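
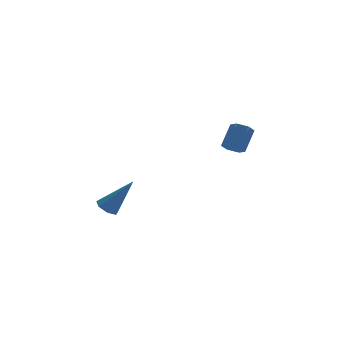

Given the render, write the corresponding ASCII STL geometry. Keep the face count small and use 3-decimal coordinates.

solid 
facet normal -0.475 -0.480 -0.738
outer loop
vertex 2.92 -0.575 1.552
vertex 2.436 -0.307 1.689
vertex 2.793 -0.076 1.309
endloop
endfacet
facet normal 0.851 -0.039 -0.524
outer loop
vertex 2.92 -0.575 1.552
vertex 2.793 -0.076 1.309
vertex 3.567 0.078 2.554
endloop
endfacet
facet normal 0.851 -0.040 -0.524
outer loop
vertex 3.567 0.078 2.554
vertex 2.793 -0.076 1.309
vertex 3.44 0.578 2.31
endloop
endfacet
facet normal 0.476 0.480 0.736
outer loop
vertex 3.567 0.078 2.554
vertex 3.44 0.578 2.31
vertex 3.084 0.347 2.691
endloop
endfacet
facet normal -0.475 -0.479 -0.738
outer loop
vertex 2.793 -0.076 1.309
vertex 2.436 -0.307 1.689
vertex 2.309 0.193 1.446
endloop
endfacet
facet normal 0.232 0.739 -0.633
outer loop
vertex 2.793 -0.076 1.309
vertex 2.309 0.193 1.446
vertex 3.44 0.578 2.31
endloop
endfacet
facet normal 0.230 0.741 -0.631
outer loop
vertex 3.44 0.578 2.31
vertex 2.309 0.193 1.446
vertex 2.956 0.846 2.448
endloop
endfacet
facet normal 0.476 0.481 0.736
outer loop
vertex 3.44 0.578 2.31
vertex 2.956 0.846 2.448
vertex 3.084 0.347 2.691
endloop
endfacet
facet normal -0.476 -0.479 -0.737
outer loop
vertex 2.309 0.193 1.446
vertex 2.436 -0.307 1.689
vertex 1.953 -0.038 1.826
endloop
endfacet
facet normal -0.619 0.778 -0.107
outer loop
vertex 2.309 0.193 1.446
vertex 1.953 -0.038 1.826
vertex 2.956 0.846 2.448
endloop
endfacet
facet normal -0.619 0.778 -0.107
outer loop
vertex 2.956 0.846 2.448
vertex 1.953 -0.038 1.826
vertex 2.6 0.615 2.828
endloop
endfacet
facet normal 0.475 0.481 0.737
outer loop
vertex 2.956 0.846 2.448
vertex 2.6 0.615 2.828
vertex 3.084 0.347 2.691
endloop
endfacet
facet normal -0.476 -0.480 -0.736
outer loop
vertex 1.953 -0.038 1.826
vertex 2.436 -0.307 1.689
vertex 2.08 -0.538 2.07
endloop
endfacet
facet normal -0.851 0.039 0.524
outer loop
vertex 1.953 -0.038 1.826
vertex 2.08 -0.538 2.07
vertex 2.6 0.615 2.828
endloop
endfacet
facet normal -0.851 0.039 0.524
outer loop
vertex 2.6 0.615 2.828
vertex 2.08 -0.538 2.07
vertex 2.727 0.116 3.071
endloop
endfacet
facet normal 0.475 0.480 0.738
outer loop
vertex 2.6 0.615 2.828
vertex 2.727 0.116 3.071
vertex 3.084 0.347 2.691
endloop
endfacet
facet normal -0.476 -0.481 -0.736
outer loop
vertex 2.08 -0.538 2.07
vertex 2.436 -0.307 1.689
vertex 2.564 -0.806 1.932
endloop
endfacet
facet normal -0.230 -0.740 0.632
outer loop
vertex 2.08 -0.538 2.07
vertex 2.564 -0.806 1.932
vertex 2.727 0.116 3.071
endloop
endfacet
facet normal -0.232 -0.740 0.632
outer loop
vertex 2.727 0.116 3.071
vertex 2.564 -0.806 1.932
vertex 3.211 -0.153 2.934
endloop
endfacet
facet normal 0.475 0.479 0.738
outer loop
vertex 2.727 0.116 3.071
vertex 3.211 -0.153 2.934
vertex 3.084 0.347 2.691
endloop
endfacet
facet normal -0.475 -0.481 -0.737
outer loop
vertex 2.564 -0.806 1.932
vertex 2.436 -0.307 1.689
vertex 2.92 -0.575 1.552
endloop
endfacet
facet normal 0.619 -0.778 0.107
outer loop
vertex 2.564 -0.806 1.932
vertex 2.92 -0.575 1.552
vertex 3.211 -0.153 2.934
endloop
endfacet
facet normal 0.619 -0.778 0.107
outer loop
vertex 3.211 -0.153 2.934
vertex 2.92 -0.575 1.552
vertex 3.567 0.078 2.554
endloop
endfacet
facet normal 0.476 0.479 0.737
outer loop
vertex 3.211 -0.153 2.934
vertex 3.567 0.078 2.554
vertex 3.084 0.347 2.691
endloop
endfacet
facet normal -0.552 0.169 -0.817
outer loop
vertex -3.015 -0.589 -1.452
vertex -3.515 -0.622 -1.121
vertex -3.181 -0.139 -1.247
endloop
endfacet
facet normal 0.887 0.417 -0.196
outer loop
vertex -3.015 -0.589 -1.452
vertex -3.181 -0.139 -1.247
vertex -2.405 -0.958 0.521
endloop
endfacet
facet normal -0.551 0.168 -0.817
outer loop
vertex -3.181 -0.139 -1.247
vertex -3.515 -0.622 -1.121
vertex -3.598 -0.053 -0.948
endloop
endfacet
facet normal 0.367 0.895 0.254
outer loop
vertex -3.181 -0.139 -1.247
vertex -3.598 -0.053 -0.948
vertex -2.405 -0.958 0.521
endloop
endfacet
facet normal -0.552 0.168 -0.817
outer loop
vertex -3.598 -0.053 -0.948
vertex -3.515 -0.622 -1.121
vertex -3.952 -0.395 -0.779
endloop
endfacet
facet normal -0.323 0.666 0.672
outer loop
vertex -3.598 -0.053 -0.948
vertex -3.952 -0.395 -0.779
vertex -2.405 -0.958 0.521
endloop
endfacet
facet normal -0.552 0.167 -0.817
outer loop
vertex -3.952 -0.395 -0.779
vertex -3.515 -0.622 -1.121
vertex -3.977 -0.908 -0.867
endloop
endfacet
facet normal -0.661 -0.096 0.745
outer loop
vertex -3.952 -0.395 -0.779
vertex -3.977 -0.908 -0.867
vertex -2.405 -0.958 0.521
endloop
endfacet
facet normal -0.553 0.168 -0.816
outer loop
vertex -3.977 -0.908 -0.867
vertex -3.515 -0.622 -1.121
vertex -3.654 -1.205 -1.147
endloop
endfacet
facet normal -0.393 -0.820 0.416
outer loop
vertex -3.977 -0.908 -0.867
vertex -3.654 -1.205 -1.147
vertex -2.405 -0.958 0.521
endloop
endfacet
facet normal -0.552 0.168 -0.817
outer loop
vertex -3.654 -1.205 -1.147
vertex -3.515 -0.622 -1.121
vertex -3.226 -1.063 -1.407
endloop
endfacet
facet normal 0.278 -0.958 -0.066
outer loop
vertex -3.654 -1.205 -1.147
vertex -3.226 -1.063 -1.407
vertex -2.405 -0.958 0.521
endloop
endfacet
facet normal -0.552 0.168 -0.817
outer loop
vertex -3.226 -1.063 -1.407
vertex -3.515 -0.622 -1.121
vertex -3.015 -0.589 -1.452
endloop
endfacet
facet normal 0.847 -0.409 -0.339
outer loop
vertex -3.226 -1.063 -1.407
vertex -3.015 -0.589 -1.452
vertex -2.405 -0.958 0.521
endloop
endfacet

endsolid


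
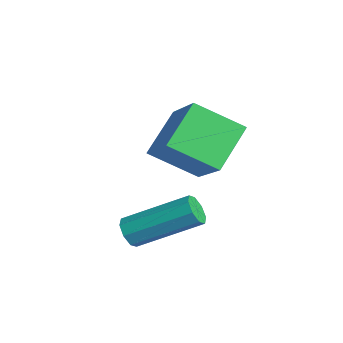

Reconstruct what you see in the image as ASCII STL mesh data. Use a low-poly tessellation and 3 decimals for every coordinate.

solid 
facet normal -0.347 -0.805 -0.481
outer loop
vertex 3.869 -4.589 0.266
vertex 3.575 -4.715 0.689
vertex 3.499 -4.422 0.253
endloop
endfacet
facet normal 0.223 0.427 -0.876
outer loop
vertex 3.869 -4.589 0.266
vertex 3.499 -4.422 0.253
vertex 4.619 -2.84 1.309
endloop
endfacet
facet normal 0.224 0.426 -0.876
outer loop
vertex 4.619 -2.84 1.309
vertex 3.499 -4.422 0.253
vertex 4.25 -2.673 1.296
endloop
endfacet
facet normal 0.347 0.805 0.481
outer loop
vertex 4.619 -2.84 1.309
vertex 4.25 -2.673 1.296
vertex 4.325 -2.965 1.731
endloop
endfacet
facet normal -0.346 -0.806 -0.481
outer loop
vertex 3.499 -4.422 0.253
vertex 3.575 -4.715 0.689
vertex 3.174 -4.427 0.495
endloop
endfacet
facet normal -0.487 0.592 -0.642
outer loop
vertex 3.499 -4.422 0.253
vertex 3.174 -4.427 0.495
vertex 4.25 -2.673 1.296
endloop
endfacet
facet normal -0.486 0.592 -0.643
outer loop
vertex 4.25 -2.673 1.296
vertex 3.174 -4.427 0.495
vertex 3.924 -2.678 1.538
endloop
endfacet
facet normal 0.345 0.806 0.481
outer loop
vertex 4.25 -2.673 1.296
vertex 3.924 -2.678 1.538
vertex 4.325 -2.965 1.731
endloop
endfacet
facet normal -0.346 -0.806 -0.480
outer loop
vertex 3.174 -4.427 0.495
vertex 3.575 -4.715 0.689
vertex 3.083 -4.6 0.851
endloop
endfacet
facet normal -0.911 0.411 -0.033
outer loop
vertex 3.174 -4.427 0.495
vertex 3.083 -4.6 0.851
vertex 3.924 -2.678 1.538
endloop
endfacet
facet normal -0.912 0.410 -0.031
outer loop
vertex 3.924 -2.678 1.538
vertex 3.083 -4.6 0.851
vertex 3.834 -2.851 1.893
endloop
endfacet
facet normal 0.346 0.806 0.480
outer loop
vertex 3.924 -2.678 1.538
vertex 3.834 -2.851 1.893
vertex 4.325 -2.965 1.731
endloop
endfacet
facet normal -0.346 -0.806 -0.480
outer loop
vertex 3.083 -4.6 0.851
vertex 3.575 -4.715 0.689
vertex 3.281 -4.84 1.111
endloop
endfacet
facet normal -0.801 -0.013 0.598
outer loop
vertex 3.083 -4.6 0.851
vertex 3.281 -4.84 1.111
vertex 3.834 -2.851 1.893
endloop
endfacet
facet normal -0.803 -0.011 0.596
outer loop
vertex 3.834 -2.851 1.893
vertex 3.281 -4.84 1.111
vertex 4.031 -3.091 2.154
endloop
endfacet
facet normal 0.346 0.806 0.480
outer loop
vertex 3.834 -2.851 1.893
vertex 4.031 -3.091 2.154
vertex 4.325 -2.965 1.731
endloop
endfacet
facet normal -0.347 -0.805 -0.481
outer loop
vertex 3.281 -4.84 1.111
vertex 3.575 -4.715 0.689
vertex 3.65 -5.007 1.124
endloop
endfacet
facet normal -0.224 -0.427 0.876
outer loop
vertex 3.281 -4.84 1.111
vertex 3.65 -5.007 1.124
vertex 4.031 -3.091 2.154
endloop
endfacet
facet normal -0.223 -0.427 0.876
outer loop
vertex 4.031 -3.091 2.154
vertex 3.65 -5.007 1.124
vertex 4.401 -3.258 2.167
endloop
endfacet
facet normal 0.347 0.805 0.481
outer loop
vertex 4.031 -3.091 2.154
vertex 4.401 -3.258 2.167
vertex 4.325 -2.965 1.731
endloop
endfacet
facet normal -0.345 -0.806 -0.481
outer loop
vertex 3.65 -5.007 1.124
vertex 3.575 -4.715 0.689
vertex 3.976 -5.002 0.882
endloop
endfacet
facet normal 0.486 -0.592 0.643
outer loop
vertex 3.65 -5.007 1.124
vertex 3.976 -5.002 0.882
vertex 4.401 -3.258 2.167
endloop
endfacet
facet normal 0.487 -0.592 0.642
outer loop
vertex 4.401 -3.258 2.167
vertex 3.976 -5.002 0.882
vertex 4.726 -3.253 1.925
endloop
endfacet
facet normal 0.346 0.806 0.481
outer loop
vertex 4.401 -3.258 2.167
vertex 4.726 -3.253 1.925
vertex 4.325 -2.965 1.731
endloop
endfacet
facet normal -0.346 -0.806 -0.480
outer loop
vertex 3.976 -5.002 0.882
vertex 3.575 -4.715 0.689
vertex 4.066 -4.829 0.527
endloop
endfacet
facet normal 0.912 -0.410 0.031
outer loop
vertex 3.976 -5.002 0.882
vertex 4.066 -4.829 0.527
vertex 4.726 -3.253 1.925
endloop
endfacet
facet normal 0.911 -0.411 0.033
outer loop
vertex 4.726 -3.253 1.925
vertex 4.066 -4.829 0.527
vertex 4.817 -3.08 1.569
endloop
endfacet
facet normal 0.346 0.806 0.480
outer loop
vertex 4.726 -3.253 1.925
vertex 4.817 -3.08 1.569
vertex 4.325 -2.965 1.731
endloop
endfacet
facet normal -0.346 -0.806 -0.480
outer loop
vertex 4.066 -4.829 0.527
vertex 3.575 -4.715 0.689
vertex 3.869 -4.589 0.266
endloop
endfacet
facet normal 0.803 0.011 -0.596
outer loop
vertex 4.066 -4.829 0.527
vertex 3.869 -4.589 0.266
vertex 4.817 -3.08 1.569
endloop
endfacet
facet normal 0.801 0.013 -0.598
outer loop
vertex 4.817 -3.08 1.569
vertex 3.869 -4.589 0.266
vertex 4.619 -2.84 1.309
endloop
endfacet
facet normal 0.346 0.806 0.480
outer loop
vertex 4.817 -3.08 1.569
vertex 4.619 -2.84 1.309
vertex 4.325 -2.965 1.731
endloop
endfacet
facet normal -0.787 0.002 -0.617
outer loop
vertex 1.757 -3.548 2.621
vertex 0.946 -2.441 3.658
vertex 2.45 -2.216 1.741
endloop
endfacet
facet normal 0.472 -0.644 -0.603
outer loop
vertex 4.134 -2.219 3.062
vertex 1.757 -3.548 2.621
vertex 2.45 -2.216 1.741
endloop
endfacet
facet normal -0.787 0.002 -0.617
outer loop
vertex 2.45 -2.216 1.741
vertex 0.946 -2.441 3.658
vertex 1.639 -1.109 2.778
endloop
endfacet
facet normal 0.398 0.765 -0.506
outer loop
vertex 1.639 -1.109 2.778
vertex 4.134 -2.219 3.062
vertex 2.45 -2.216 1.741
endloop
endfacet
facet normal -0.398 -0.765 0.506
outer loop
vertex 1.757 -3.548 2.621
vertex 2.63 -2.444 4.979
vertex 0.946 -2.441 3.658
endloop
endfacet
facet normal 0.472 -0.644 -0.603
outer loop
vertex 3.441 -3.551 3.942
vertex 1.757 -3.548 2.621
vertex 4.134 -2.219 3.062
endloop
endfacet
facet normal -0.398 -0.765 0.506
outer loop
vertex 3.441 -3.551 3.942
vertex 2.63 -2.444 4.979
vertex 1.757 -3.548 2.621
endloop
endfacet
facet normal -0.472 0.644 0.603
outer loop
vertex 0.946 -2.441 3.658
vertex 2.63 -2.444 4.979
vertex 1.639 -1.109 2.778
endloop
endfacet
facet normal 0.398 0.765 -0.506
outer loop
vertex 3.323 -1.112 4.099
vertex 4.134 -2.219 3.062
vertex 1.639 -1.109 2.778
endloop
endfacet
facet normal -0.472 0.644 0.603
outer loop
vertex 1.639 -1.109 2.778
vertex 2.63 -2.444 4.979
vertex 3.323 -1.112 4.099
endloop
endfacet
facet normal 0.787 -0.002 0.617
outer loop
vertex 3.323 -1.112 4.099
vertex 3.441 -3.551 3.942
vertex 4.134 -2.219 3.062
endloop
endfacet
facet normal 0.787 -0.002 0.617
outer loop
vertex 2.63 -2.444 4.979
vertex 3.441 -3.551 3.942
vertex 3.323 -1.112 4.099
endloop
endfacet

endsolid


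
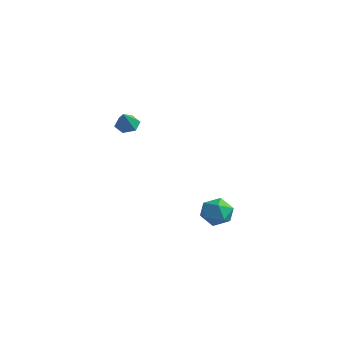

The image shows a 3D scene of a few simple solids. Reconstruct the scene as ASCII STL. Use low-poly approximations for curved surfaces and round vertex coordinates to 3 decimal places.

solid 
facet normal -0.265 0.524 -0.809
outer loop
vertex -1.976 0.429 3.212
vertex -2.449 -0.038 3.065
vertex -2.606 0.493 3.46
endloop
endfacet
facet normal 0.354 0.549 0.757
outer loop
vertex -1.976 0.429 3.212
vertex -2.606 0.493 3.46
vertex -2.111 -0.702 4.095
endloop
endfacet
facet normal -0.265 0.524 -0.809
outer loop
vertex -2.606 0.493 3.46
vertex -2.449 -0.038 3.065
vertex -3.079 0.026 3.313
endloop
endfacet
facet normal -0.495 0.239 0.835
outer loop
vertex -2.606 0.493 3.46
vertex -3.079 0.026 3.313
vertex -2.111 -0.702 4.095
endloop
endfacet
facet normal -0.266 0.522 -0.810
outer loop
vertex -3.079 0.026 3.313
vertex -2.449 -0.038 3.065
vertex -2.921 -0.505 2.919
endloop
endfacet
facet normal -0.737 -0.530 0.419
outer loop
vertex -3.079 0.026 3.313
vertex -2.921 -0.505 2.919
vertex -2.111 -0.702 4.095
endloop
endfacet
facet normal -0.266 0.522 -0.810
outer loop
vertex -2.921 -0.505 2.919
vertex -2.449 -0.038 3.065
vertex -2.291 -0.569 2.671
endloop
endfacet
facet normal -0.130 -0.989 -0.076
outer loop
vertex -2.921 -0.505 2.919
vertex -2.291 -0.569 2.671
vertex -2.111 -0.702 4.095
endloop
endfacet
facet normal -0.265 0.523 -0.810
outer loop
vertex -2.291 -0.569 2.671
vertex -2.449 -0.038 3.065
vertex -1.819 -0.102 2.818
endloop
endfacet
facet normal 0.719 -0.678 -0.154
outer loop
vertex -2.291 -0.569 2.671
vertex -1.819 -0.102 2.818
vertex -2.111 -0.702 4.095
endloop
endfacet
facet normal -0.265 0.523 -0.810
outer loop
vertex -1.819 -0.102 2.818
vertex -2.449 -0.038 3.065
vertex -1.976 0.429 3.212
endloop
endfacet
facet normal 0.961 0.090 0.262
outer loop
vertex -1.819 -0.102 2.818
vertex -1.976 0.429 3.212
vertex -2.111 -0.702 4.095
endloop
endfacet
facet normal -0.963 -0.197 0.183
outer loop
vertex -0.335 4.015 -3.645
vertex -0.245 3.139 -4.117
vertex -0.071 3.198 -3.135
endloop
endfacet
facet normal -0.686 0.213 0.696
outer loop
vertex -0.335 4.015 -3.645
vertex -0.071 3.198 -3.135
vertex 0.383 4.069 -2.954
endloop
endfacet
facet normal -0.438 0.809 0.392
outer loop
vertex -0.335 4.015 -3.645
vertex 0.383 4.069 -2.954
vertex 0.49 4.548 -3.824
endloop
endfacet
facet normal -0.562 0.767 -0.309
outer loop
vertex -0.335 4.015 -3.645
vertex 0.49 4.548 -3.824
vertex 0.102 3.974 -4.542
endloop
endfacet
facet normal -0.887 0.145 -0.439
outer loop
vertex -0.335 4.015 -3.645
vertex 0.102 3.974 -4.542
vertex -0.245 3.139 -4.117
endloop
endfacet
facet normal -0.132 -0.135 0.982
outer loop
vertex 0.383 4.069 -2.954
vertex -0.071 3.198 -3.135
vertex 0.918 3.226 -2.998
endloop
endfacet
facet normal -0.581 -0.800 0.151
outer loop
vertex -0.071 3.198 -3.135
vertex -0.245 3.139 -4.117
vertex 0.53 2.652 -3.716
endloop
endfacet
facet normal -0.457 -0.245 -0.855
outer loop
vertex -0.245 3.139 -4.117
vertex 0.102 3.974 -4.542
vertex 0.637 3.131 -4.586
endloop
endfacet
facet normal 0.068 0.761 -0.645
outer loop
vertex 0.102 3.974 -4.542
vertex 0.49 4.548 -3.824
vertex 1.091 4.002 -4.405
endloop
endfacet
facet normal 0.268 0.830 0.490
outer loop
vertex 0.49 4.548 -3.824
vertex 0.383 4.069 -2.954
vertex 1.265 4.061 -3.423
endloop
endfacet
facet normal 0.562 -0.767 0.309
outer loop
vertex 1.355 3.185 -3.895
vertex 0.918 3.226 -2.998
vertex 0.53 2.652 -3.716
endloop
endfacet
facet normal 0.438 -0.809 -0.392
outer loop
vertex 1.355 3.185 -3.895
vertex 0.53 2.652 -3.716
vertex 0.637 3.131 -4.586
endloop
endfacet
facet normal 0.686 -0.213 -0.696
outer loop
vertex 1.355 3.185 -3.895
vertex 0.637 3.131 -4.586
vertex 1.091 4.002 -4.405
endloop
endfacet
facet normal 0.963 0.197 -0.183
outer loop
vertex 1.355 3.185 -3.895
vertex 1.091 4.002 -4.405
vertex 1.265 4.061 -3.423
endloop
endfacet
facet normal 0.887 -0.145 0.439
outer loop
vertex 1.355 3.185 -3.895
vertex 1.265 4.061 -3.423
vertex 0.918 3.226 -2.998
endloop
endfacet
facet normal -0.068 -0.761 0.645
outer loop
vertex 0.53 2.652 -3.716
vertex 0.918 3.226 -2.998
vertex -0.071 3.198 -3.135
endloop
endfacet
facet normal -0.268 -0.830 -0.490
outer loop
vertex 0.637 3.131 -4.586
vertex 0.53 2.652 -3.716
vertex -0.245 3.139 -4.117
endloop
endfacet
facet normal 0.132 0.135 -0.982
outer loop
vertex 1.091 4.002 -4.405
vertex 0.637 3.131 -4.586
vertex 0.102 3.974 -4.542
endloop
endfacet
facet normal 0.581 0.800 -0.151
outer loop
vertex 1.265 4.061 -3.423
vertex 1.091 4.002 -4.405
vertex 0.49 4.548 -3.824
endloop
endfacet
facet normal 0.457 0.245 0.855
outer loop
vertex 0.918 3.226 -2.998
vertex 1.265 4.061 -3.423
vertex 0.383 4.069 -2.954
endloop
endfacet

endsolid


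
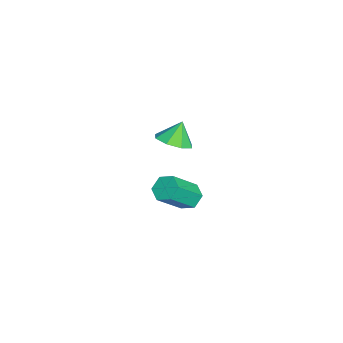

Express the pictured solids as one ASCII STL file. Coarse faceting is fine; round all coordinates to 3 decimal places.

solid 
facet normal -0.484 0.539 -0.689
outer loop
vertex -3.765 -0.136 -4.142
vertex -4.18 0.239 -3.557
vertex -3.475 0.545 -3.813
endloop
endfacet
facet normal 0.798 -0.050 -0.600
outer loop
vertex -3.765 -0.136 -4.142
vertex -3.475 0.545 -3.813
vertex -2.744 -1.275 -2.689
endloop
endfacet
facet normal 0.799 -0.050 -0.600
outer loop
vertex -2.744 -1.275 -2.689
vertex -3.475 0.545 -3.813
vertex -2.454 -0.594 -2.359
endloop
endfacet
facet normal 0.483 -0.540 0.689
outer loop
vertex -2.744 -1.275 -2.689
vertex -2.454 -0.594 -2.359
vertex -3.16 -0.899 -2.103
endloop
endfacet
facet normal -0.484 0.540 -0.688
outer loop
vertex -3.475 0.545 -3.813
vertex -4.18 0.239 -3.557
vertex -3.89 0.92 -3.227
endloop
endfacet
facet normal 0.709 0.703 0.053
outer loop
vertex -3.475 0.545 -3.813
vertex -3.89 0.92 -3.227
vertex -2.454 -0.594 -2.359
endloop
endfacet
facet normal 0.709 0.703 0.053
outer loop
vertex -2.454 -0.594 -2.359
vertex -3.89 0.92 -3.227
vertex -2.87 -0.219 -1.774
endloop
endfacet
facet normal 0.483 -0.540 0.689
outer loop
vertex -2.454 -0.594 -2.359
vertex -2.87 -0.219 -1.774
vertex -3.16 -0.899 -2.103
endloop
endfacet
facet normal -0.483 0.540 -0.689
outer loop
vertex -3.89 0.92 -3.227
vertex -4.18 0.239 -3.557
vertex -4.596 0.615 -2.971
endloop
endfacet
facet normal -0.089 0.753 0.652
outer loop
vertex -3.89 0.92 -3.227
vertex -4.596 0.615 -2.971
vertex -2.87 -0.219 -1.774
endloop
endfacet
facet normal -0.089 0.753 0.652
outer loop
vertex -2.87 -0.219 -1.774
vertex -4.596 0.615 -2.971
vertex -3.575 -0.524 -1.518
endloop
endfacet
facet normal 0.484 -0.540 0.689
outer loop
vertex -2.87 -0.219 -1.774
vertex -3.575 -0.524 -1.518
vertex -3.16 -0.899 -2.103
endloop
endfacet
facet normal -0.483 0.540 -0.689
outer loop
vertex -4.596 0.615 -2.971
vertex -4.18 0.239 -3.557
vertex -4.886 -0.066 -3.301
endloop
endfacet
facet normal -0.799 0.049 0.600
outer loop
vertex -4.596 0.615 -2.971
vertex -4.886 -0.066 -3.301
vertex -3.575 -0.524 -1.518
endloop
endfacet
facet normal -0.798 0.050 0.600
outer loop
vertex -3.575 -0.524 -1.518
vertex -4.886 -0.066 -3.301
vertex -3.865 -1.205 -1.847
endloop
endfacet
facet normal 0.484 -0.539 0.689
outer loop
vertex -3.575 -0.524 -1.518
vertex -3.865 -1.205 -1.847
vertex -3.16 -0.899 -2.103
endloop
endfacet
facet normal -0.483 0.540 -0.689
outer loop
vertex -4.886 -0.066 -3.301
vertex -4.18 0.239 -3.557
vertex -4.47 -0.441 -3.886
endloop
endfacet
facet normal -0.709 -0.703 -0.053
outer loop
vertex -4.886 -0.066 -3.301
vertex -4.47 -0.441 -3.886
vertex -3.865 -1.205 -1.847
endloop
endfacet
facet normal -0.710 -0.703 -0.053
outer loop
vertex -3.865 -1.205 -1.847
vertex -4.47 -0.441 -3.886
vertex -3.45 -1.58 -2.433
endloop
endfacet
facet normal 0.484 -0.540 0.688
outer loop
vertex -3.865 -1.205 -1.847
vertex -3.45 -1.58 -2.433
vertex -3.16 -0.899 -2.103
endloop
endfacet
facet normal -0.484 0.540 -0.689
outer loop
vertex -4.47 -0.441 -3.886
vertex -4.18 0.239 -3.557
vertex -3.765 -0.136 -4.142
endloop
endfacet
facet normal 0.089 -0.753 -0.652
outer loop
vertex -4.47 -0.441 -3.886
vertex -3.765 -0.136 -4.142
vertex -3.45 -1.58 -2.433
endloop
endfacet
facet normal 0.089 -0.753 -0.652
outer loop
vertex -3.45 -1.58 -2.433
vertex -3.765 -0.136 -4.142
vertex -2.744 -1.275 -2.689
endloop
endfacet
facet normal 0.483 -0.540 0.689
outer loop
vertex -3.45 -1.58 -2.433
vertex -2.744 -1.275 -2.689
vertex -3.16 -0.899 -2.103
endloop
endfacet
facet normal 0.345 -0.318 -0.883
outer loop
vertex -0.521 -0.664 3.266
vertex -1.355 -0.379 2.838
vertex -0.49 0.045 3.023
endloop
endfacet
facet normal 0.557 0.247 0.793
outer loop
vertex -0.521 -0.664 3.266
vertex -0.49 0.045 3.023
vertex -1.785 0.019 3.942
endloop
endfacet
facet normal 0.345 -0.318 -0.883
outer loop
vertex -0.49 0.045 3.023
vertex -1.355 -0.379 2.838
vertex -0.966 0.506 2.671
endloop
endfacet
facet normal 0.358 0.771 0.526
outer loop
vertex -0.49 0.045 3.023
vertex -0.966 0.506 2.671
vertex -1.785 0.019 3.942
endloop
endfacet
facet normal 0.344 -0.318 -0.883
outer loop
vertex -0.966 0.506 2.671
vertex -1.355 -0.379 2.838
vertex -1.67 0.449 2.417
endloop
endfacet
facet normal -0.169 0.952 0.256
outer loop
vertex -0.966 0.506 2.671
vertex -1.67 0.449 2.417
vertex -1.785 0.019 3.942
endloop
endfacet
facet normal 0.344 -0.318 -0.883
outer loop
vertex -1.67 0.449 2.417
vertex -1.355 -0.379 2.838
vertex -2.189 -0.093 2.41
endloop
endfacet
facet normal -0.716 0.684 0.139
outer loop
vertex -1.67 0.449 2.417
vertex -2.189 -0.093 2.41
vertex -1.785 0.019 3.942
endloop
endfacet
facet normal 0.345 -0.317 -0.883
outer loop
vertex -2.189 -0.093 2.41
vertex -1.355 -0.379 2.838
vertex -2.219 -0.802 2.653
endloop
endfacet
facet normal -0.962 0.124 0.244
outer loop
vertex -2.189 -0.093 2.41
vertex -2.219 -0.802 2.653
vertex -1.785 0.019 3.942
endloop
endfacet
facet normal 0.344 -0.317 -0.884
outer loop
vertex -2.219 -0.802 2.653
vertex -1.355 -0.379 2.838
vertex -1.743 -1.263 3.004
endloop
endfacet
facet normal -0.762 -0.398 0.510
outer loop
vertex -2.219 -0.802 2.653
vertex -1.743 -1.263 3.004
vertex -1.785 0.019 3.942
endloop
endfacet
facet normal 0.344 -0.317 -0.884
outer loop
vertex -1.743 -1.263 3.004
vertex -1.355 -0.379 2.838
vertex -1.039 -1.206 3.258
endloop
endfacet
facet normal -0.235 -0.579 0.781
outer loop
vertex -1.743 -1.263 3.004
vertex -1.039 -1.206 3.258
vertex -1.785 0.019 3.942
endloop
endfacet
facet normal 0.345 -0.317 -0.883
outer loop
vertex -1.039 -1.206 3.258
vertex -1.355 -0.379 2.838
vertex -0.521 -0.664 3.266
endloop
endfacet
facet normal 0.312 -0.311 0.898
outer loop
vertex -1.039 -1.206 3.258
vertex -0.521 -0.664 3.266
vertex -1.785 0.019 3.942
endloop
endfacet

endsolid


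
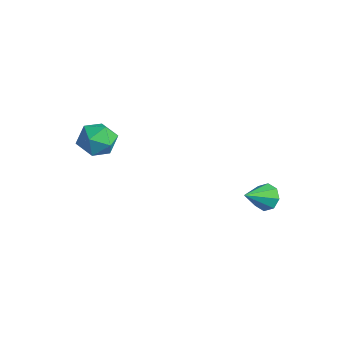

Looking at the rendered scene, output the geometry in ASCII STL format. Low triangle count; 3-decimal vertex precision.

solid 
facet normal -0.387 0.256 0.886
outer loop
vertex -2.201 -1.623 1.607
vertex -2.127 -2.53 1.902
vertex -1.403 -1.92 2.042
endloop
endfacet
facet normal -0.028 0.801 0.598
outer loop
vertex -2.201 -1.623 1.607
vertex -1.403 -1.92 2.042
vertex -1.346 -1.348 1.278
endloop
endfacet
facet normal -0.319 0.947 -0.037
outer loop
vertex -2.201 -1.623 1.607
vertex -1.346 -1.348 1.278
vertex -2.034 -1.604 0.665
endloop
endfacet
facet normal -0.859 0.492 -0.142
outer loop
vertex -2.201 -1.623 1.607
vertex -2.034 -1.604 0.665
vertex -2.517 -2.335 1.05
endloop
endfacet
facet normal -0.902 0.066 0.428
outer loop
vertex -2.201 -1.623 1.607
vertex -2.517 -2.335 1.05
vertex -2.127 -2.53 1.902
endloop
endfacet
facet normal 0.644 0.588 0.489
outer loop
vertex -1.346 -1.348 1.278
vertex -1.403 -1.92 2.042
vertex -0.743 -2.085 1.37
endloop
endfacet
facet normal 0.063 -0.293 0.954
outer loop
vertex -1.403 -1.92 2.042
vertex -2.127 -2.53 1.902
vertex -1.226 -2.816 1.755
endloop
endfacet
facet normal -0.769 -0.602 0.214
outer loop
vertex -2.127 -2.53 1.902
vertex -2.517 -2.335 1.05
vertex -1.914 -3.072 1.142
endloop
endfacet
facet normal -0.700 0.089 -0.709
outer loop
vertex -2.517 -2.335 1.05
vertex -2.034 -1.604 0.665
vertex -1.857 -2.5 0.378
endloop
endfacet
facet normal 0.174 0.824 -0.539
outer loop
vertex -2.034 -1.604 0.665
vertex -1.346 -1.348 1.278
vertex -1.133 -1.89 0.518
endloop
endfacet
facet normal 0.859 -0.492 0.142
outer loop
vertex -1.059 -2.797 0.813
vertex -0.743 -2.085 1.37
vertex -1.226 -2.816 1.755
endloop
endfacet
facet normal 0.319 -0.947 0.037
outer loop
vertex -1.059 -2.797 0.813
vertex -1.226 -2.816 1.755
vertex -1.914 -3.072 1.142
endloop
endfacet
facet normal 0.028 -0.801 -0.598
outer loop
vertex -1.059 -2.797 0.813
vertex -1.914 -3.072 1.142
vertex -1.857 -2.5 0.378
endloop
endfacet
facet normal 0.387 -0.256 -0.886
outer loop
vertex -1.059 -2.797 0.813
vertex -1.857 -2.5 0.378
vertex -1.133 -1.89 0.518
endloop
endfacet
facet normal 0.902 -0.066 -0.428
outer loop
vertex -1.059 -2.797 0.813
vertex -1.133 -1.89 0.518
vertex -0.743 -2.085 1.37
endloop
endfacet
facet normal 0.700 -0.089 0.709
outer loop
vertex -1.226 -2.816 1.755
vertex -0.743 -2.085 1.37
vertex -1.403 -1.92 2.042
endloop
endfacet
facet normal -0.174 -0.824 0.539
outer loop
vertex -1.914 -3.072 1.142
vertex -1.226 -2.816 1.755
vertex -2.127 -2.53 1.902
endloop
endfacet
facet normal -0.644 -0.588 -0.489
outer loop
vertex -1.857 -2.5 0.378
vertex -1.914 -3.072 1.142
vertex -2.517 -2.335 1.05
endloop
endfacet
facet normal -0.063 0.293 -0.954
outer loop
vertex -1.133 -1.89 0.518
vertex -1.857 -2.5 0.378
vertex -2.034 -1.604 0.665
endloop
endfacet
facet normal 0.769 0.602 -0.214
outer loop
vertex -0.743 -2.085 1.37
vertex -1.133 -1.89 0.518
vertex -1.346 -1.348 1.278
endloop
endfacet
facet normal -0.107 0.828 -0.551
outer loop
vertex 3.169 3.506 -2.554
vertex 2.499 3.569 -2.329
vertex 3.129 3.803 -2.1
endloop
endfacet
facet normal 0.953 -0.209 0.221
outer loop
vertex 3.169 3.506 -2.554
vertex 3.129 3.803 -2.1
vertex 2.661 2.311 -1.491
endloop
endfacet
facet normal -0.107 0.828 -0.550
outer loop
vertex 3.129 3.803 -2.1
vertex 2.499 3.569 -2.329
vertex 2.72 3.962 -1.781
endloop
endfacet
facet normal 0.638 0.111 0.762
outer loop
vertex 3.129 3.803 -2.1
vertex 2.72 3.962 -1.781
vertex 2.661 2.311 -1.491
endloop
endfacet
facet normal -0.106 0.828 -0.551
outer loop
vertex 2.72 3.962 -1.781
vertex 2.499 3.569 -2.329
vertex 2.181 3.892 -1.782
endloop
endfacet
facet normal -0.024 0.174 0.984
outer loop
vertex 2.72 3.962 -1.781
vertex 2.181 3.892 -1.782
vertex 2.661 2.311 -1.491
endloop
endfacet
facet normal -0.108 0.827 -0.551
outer loop
vertex 2.181 3.892 -1.782
vertex 2.499 3.569 -2.329
vertex 1.828 3.632 -2.103
endloop
endfacet
facet normal -0.648 -0.057 0.759
outer loop
vertex 2.181 3.892 -1.782
vertex 1.828 3.632 -2.103
vertex 2.661 2.311 -1.491
endloop
endfacet
facet normal -0.107 0.828 -0.550
outer loop
vertex 1.828 3.632 -2.103
vertex 2.499 3.569 -2.329
vertex 1.868 3.336 -2.557
endloop
endfacet
facet normal -0.868 -0.448 0.215
outer loop
vertex 1.828 3.632 -2.103
vertex 1.868 3.336 -2.557
vertex 2.661 2.311 -1.491
endloop
endfacet
facet normal -0.107 0.828 -0.551
outer loop
vertex 1.868 3.336 -2.557
vertex 2.499 3.569 -2.329
vertex 2.277 3.176 -2.877
endloop
endfacet
facet normal -0.554 -0.766 -0.325
outer loop
vertex 1.868 3.336 -2.557
vertex 2.277 3.176 -2.877
vertex 2.661 2.311 -1.491
endloop
endfacet
facet normal -0.107 0.828 -0.551
outer loop
vertex 2.277 3.176 -2.877
vertex 2.499 3.569 -2.329
vertex 2.816 3.246 -2.876
endloop
endfacet
facet normal 0.109 -0.830 -0.548
outer loop
vertex 2.277 3.176 -2.877
vertex 2.816 3.246 -2.876
vertex 2.661 2.311 -1.491
endloop
endfacet
facet normal -0.107 0.828 -0.551
outer loop
vertex 2.816 3.246 -2.876
vertex 2.499 3.569 -2.329
vertex 3.169 3.506 -2.554
endloop
endfacet
facet normal 0.734 -0.598 -0.322
outer loop
vertex 2.816 3.246 -2.876
vertex 3.169 3.506 -2.554
vertex 2.661 2.311 -1.491
endloop
endfacet

endsolid


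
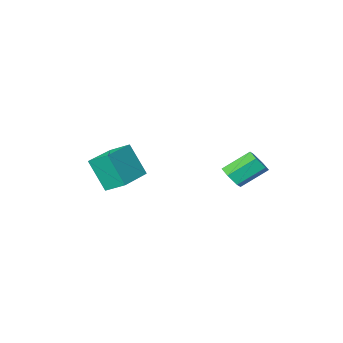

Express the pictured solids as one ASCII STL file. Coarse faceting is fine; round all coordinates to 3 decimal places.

solid 
facet normal -0.839 -0.545 -0.013
outer loop
vertex 3.06 0.008 3.045
vertex 2.544 0.791 3.54
vertex 2.636 0.696 1.516
endloop
endfacet
facet normal 0.487 -0.738 -0.467
outer loop
vertex 4.196 1.709 1.54
vertex 3.06 0.008 3.045
vertex 2.636 0.696 1.516
endloop
endfacet
facet normal -0.839 -0.545 -0.013
outer loop
vertex 2.636 0.696 1.516
vertex 2.544 0.791 3.54
vertex 2.12 1.479 2.011
endloop
endfacet
facet normal -0.245 0.398 -0.884
outer loop
vertex 2.12 1.479 2.011
vertex 4.196 1.709 1.54
vertex 2.636 0.696 1.516
endloop
endfacet
facet normal 0.245 -0.398 0.884
outer loop
vertex 3.06 0.008 3.045
vertex 4.104 1.804 3.564
vertex 2.544 0.791 3.54
endloop
endfacet
facet normal 0.487 -0.738 -0.467
outer loop
vertex 4.62 1.021 3.069
vertex 3.06 0.008 3.045
vertex 4.196 1.709 1.54
endloop
endfacet
facet normal 0.245 -0.398 0.884
outer loop
vertex 4.62 1.021 3.069
vertex 4.104 1.804 3.564
vertex 3.06 0.008 3.045
endloop
endfacet
facet normal -0.487 0.738 0.467
outer loop
vertex 2.544 0.791 3.54
vertex 4.104 1.804 3.564
vertex 2.12 1.479 2.011
endloop
endfacet
facet normal -0.245 0.398 -0.884
outer loop
vertex 3.68 2.492 2.035
vertex 4.196 1.709 1.54
vertex 2.12 1.479 2.011
endloop
endfacet
facet normal -0.487 0.738 0.467
outer loop
vertex 2.12 1.479 2.011
vertex 4.104 1.804 3.564
vertex 3.68 2.492 2.035
endloop
endfacet
facet normal 0.839 0.545 0.013
outer loop
vertex 3.68 2.492 2.035
vertex 4.62 1.021 3.069
vertex 4.196 1.709 1.54
endloop
endfacet
facet normal 0.839 0.545 0.013
outer loop
vertex 4.104 1.804 3.564
vertex 4.62 1.021 3.069
vertex 3.68 2.492 2.035
endloop
endfacet
facet normal 0.751 -0.272 -0.601
outer loop
vertex -0.525 3.158 2.341
vertex -0.837 3.406 1.839
vertex -0.434 3.77 2.178
endloop
endfacet
facet normal 0.644 0.106 0.758
outer loop
vertex -0.525 3.158 2.341
vertex -0.434 3.77 2.178
vertex -1.652 3.566 3.242
endloop
endfacet
facet normal 0.644 0.105 0.758
outer loop
vertex -1.652 3.566 3.242
vertex -0.434 3.77 2.178
vertex -1.56 4.179 3.079
endloop
endfacet
facet normal -0.751 0.273 0.601
outer loop
vertex -1.652 3.566 3.242
vertex -1.56 4.179 3.079
vertex -1.963 3.814 2.741
endloop
endfacet
facet normal 0.752 -0.273 -0.600
outer loop
vertex -0.434 3.77 2.178
vertex -0.837 3.406 1.839
vertex -0.745 4.018 1.676
endloop
endfacet
facet normal 0.447 0.881 0.158
outer loop
vertex -0.434 3.77 2.178
vertex -0.745 4.018 1.676
vertex -1.56 4.179 3.079
endloop
endfacet
facet normal 0.446 0.881 0.158
outer loop
vertex -1.56 4.179 3.079
vertex -0.745 4.018 1.676
vertex -1.872 4.427 2.578
endloop
endfacet
facet normal -0.751 0.272 0.602
outer loop
vertex -1.56 4.179 3.079
vertex -1.872 4.427 2.578
vertex -1.963 3.814 2.741
endloop
endfacet
facet normal 0.751 -0.273 -0.601
outer loop
vertex -0.745 4.018 1.676
vertex -0.837 3.406 1.839
vertex -1.148 3.654 1.338
endloop
endfacet
facet normal -0.198 0.776 -0.599
outer loop
vertex -0.745 4.018 1.676
vertex -1.148 3.654 1.338
vertex -1.872 4.427 2.578
endloop
endfacet
facet normal -0.198 0.776 -0.599
outer loop
vertex -1.872 4.427 2.578
vertex -1.148 3.654 1.338
vertex -2.275 4.062 2.239
endloop
endfacet
facet normal -0.752 0.271 0.601
outer loop
vertex -1.872 4.427 2.578
vertex -2.275 4.062 2.239
vertex -1.963 3.814 2.741
endloop
endfacet
facet normal 0.751 -0.273 -0.601
outer loop
vertex -1.148 3.654 1.338
vertex -0.837 3.406 1.839
vertex -1.24 3.041 1.501
endloop
endfacet
facet normal -0.644 -0.105 -0.758
outer loop
vertex -1.148 3.654 1.338
vertex -1.24 3.041 1.501
vertex -2.275 4.062 2.239
endloop
endfacet
facet normal -0.644 -0.106 -0.757
outer loop
vertex -2.275 4.062 2.239
vertex -1.24 3.041 1.501
vertex -2.366 3.45 2.402
endloop
endfacet
facet normal -0.751 0.272 0.601
outer loop
vertex -2.275 4.062 2.239
vertex -2.366 3.45 2.402
vertex -1.963 3.814 2.741
endloop
endfacet
facet normal 0.751 -0.272 -0.602
outer loop
vertex -1.24 3.041 1.501
vertex -0.837 3.406 1.839
vertex -0.928 2.793 2.002
endloop
endfacet
facet normal -0.446 -0.881 -0.158
outer loop
vertex -1.24 3.041 1.501
vertex -0.928 2.793 2.002
vertex -2.366 3.45 2.402
endloop
endfacet
facet normal -0.446 -0.881 -0.158
outer loop
vertex -2.366 3.45 2.402
vertex -0.928 2.793 2.002
vertex -2.055 3.202 2.904
endloop
endfacet
facet normal -0.752 0.273 0.600
outer loop
vertex -2.366 3.45 2.402
vertex -2.055 3.202 2.904
vertex -1.963 3.814 2.741
endloop
endfacet
facet normal 0.752 -0.271 -0.601
outer loop
vertex -0.928 2.793 2.002
vertex -0.837 3.406 1.839
vertex -0.525 3.158 2.341
endloop
endfacet
facet normal 0.198 -0.776 0.599
outer loop
vertex -0.928 2.793 2.002
vertex -0.525 3.158 2.341
vertex -2.055 3.202 2.904
endloop
endfacet
facet normal 0.198 -0.776 0.599
outer loop
vertex -2.055 3.202 2.904
vertex -0.525 3.158 2.341
vertex -1.652 3.566 3.242
endloop
endfacet
facet normal -0.751 0.273 0.601
outer loop
vertex -2.055 3.202 2.904
vertex -1.652 3.566 3.242
vertex -1.963 3.814 2.741
endloop
endfacet

endsolid


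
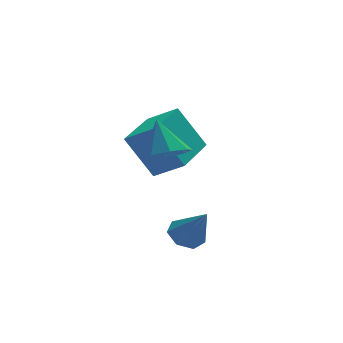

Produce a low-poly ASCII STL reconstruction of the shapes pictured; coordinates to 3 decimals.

solid 
facet normal 0.045 -0.587 -0.808
outer loop
vertex 1.555 0.697 2.345
vertex 0.627 0.789 2.227
vertex 1.385 1.258 1.928
endloop
endfacet
facet normal 0.837 0.467 0.287
outer loop
vertex 1.555 0.697 2.345
vertex 1.385 1.258 1.928
vertex 0.553 1.751 3.553
endloop
endfacet
facet normal 0.044 -0.586 -0.809
outer loop
vertex 1.385 1.258 1.928
vertex 0.627 0.789 2.227
vertex 0.77 1.545 1.687
endloop
endfacet
facet normal 0.438 0.898 -0.048
outer loop
vertex 1.385 1.258 1.928
vertex 0.77 1.545 1.687
vertex 0.553 1.751 3.553
endloop
endfacet
facet normal 0.046 -0.586 -0.809
outer loop
vertex 0.77 1.545 1.687
vertex 0.627 0.789 2.227
vertex 0.072 1.388 1.761
endloop
endfacet
facet normal -0.231 0.964 -0.133
outer loop
vertex 0.77 1.545 1.687
vertex 0.072 1.388 1.761
vertex 0.553 1.751 3.553
endloop
endfacet
facet normal 0.045 -0.587 -0.808
outer loop
vertex 0.072 1.388 1.761
vertex 0.627 0.789 2.227
vertex -0.301 0.881 2.109
endloop
endfacet
facet normal -0.775 0.626 0.081
outer loop
vertex 0.072 1.388 1.761
vertex -0.301 0.881 2.109
vertex 0.553 1.751 3.553
endloop
endfacet
facet normal 0.045 -0.587 -0.808
outer loop
vertex -0.301 0.881 2.109
vertex 0.627 0.789 2.227
vertex -0.131 0.32 2.526
endloop
endfacet
facet normal -0.879 0.083 0.470
outer loop
vertex -0.301 0.881 2.109
vertex -0.131 0.32 2.526
vertex 0.553 1.751 3.553
endloop
endfacet
facet normal 0.044 -0.586 -0.809
outer loop
vertex -0.131 0.32 2.526
vertex 0.627 0.789 2.227
vertex 0.483 0.033 2.767
endloop
endfacet
facet normal -0.479 -0.349 0.805
outer loop
vertex -0.131 0.32 2.526
vertex 0.483 0.033 2.767
vertex 0.553 1.751 3.553
endloop
endfacet
facet normal 0.045 -0.586 -0.809
outer loop
vertex 0.483 0.033 2.767
vertex 0.627 0.789 2.227
vertex 1.181 0.189 2.693
endloop
endfacet
facet normal 0.187 -0.415 0.890
outer loop
vertex 0.483 0.033 2.767
vertex 1.181 0.189 2.693
vertex 0.553 1.751 3.553
endloop
endfacet
facet normal 0.045 -0.587 -0.809
outer loop
vertex 1.181 0.189 2.693
vertex 0.627 0.789 2.227
vertex 1.555 0.697 2.345
endloop
endfacet
facet normal 0.733 -0.077 0.676
outer loop
vertex 1.181 0.189 2.693
vertex 1.555 0.697 2.345
vertex 0.553 1.751 3.553
endloop
endfacet
facet normal -0.261 0.513 -0.818
outer loop
vertex 1.671 -0.327 -1.853
vertex 1.065 -0.036 -1.477
vertex 1.779 0.247 -1.527
endloop
endfacet
facet normal 0.980 -0.196 0.020
outer loop
vertex 1.671 -0.327 -1.853
vertex 1.779 0.247 -1.527
vertex 1.515 -0.924 -0.063
endloop
endfacet
facet normal -0.261 0.514 -0.817
outer loop
vertex 1.779 0.247 -1.527
vertex 1.065 -0.036 -1.477
vertex 1.35 0.607 -1.164
endloop
endfacet
facet normal 0.766 0.428 0.480
outer loop
vertex 1.779 0.247 -1.527
vertex 1.35 0.607 -1.164
vertex 1.515 -0.924 -0.063
endloop
endfacet
facet normal -0.260 0.513 -0.818
outer loop
vertex 1.35 0.607 -1.164
vertex 1.065 -0.036 -1.477
vertex 0.705 0.483 -1.037
endloop
endfacet
facet normal 0.046 0.587 0.809
outer loop
vertex 1.35 0.607 -1.164
vertex 0.705 0.483 -1.037
vertex 1.515 -0.924 -0.063
endloop
endfacet
facet normal -0.259 0.513 -0.818
outer loop
vertex 0.705 0.483 -1.037
vertex 1.065 -0.036 -1.477
vertex 0.332 -0.032 -1.242
endloop
endfacet
facet normal -0.635 0.158 0.757
outer loop
vertex 0.705 0.483 -1.037
vertex 0.332 -0.032 -1.242
vertex 1.515 -0.924 -0.063
endloop
endfacet
facet normal -0.259 0.514 -0.818
outer loop
vertex 0.332 -0.032 -1.242
vertex 1.065 -0.036 -1.477
vertex 0.511 -0.55 -1.624
endloop
endfacet
facet normal -0.764 -0.532 0.364
outer loop
vertex 0.332 -0.032 -1.242
vertex 0.511 -0.55 -1.624
vertex 1.515 -0.924 -0.063
endloop
endfacet
facet normal -0.260 0.514 -0.817
outer loop
vertex 0.511 -0.55 -1.624
vertex 1.065 -0.036 -1.477
vertex 1.107 -0.681 -1.896
endloop
endfacet
facet normal -0.246 -0.967 -0.073
outer loop
vertex 0.511 -0.55 -1.624
vertex 1.107 -0.681 -1.896
vertex 1.515 -0.924 -0.063
endloop
endfacet
facet normal -0.260 0.514 -0.817
outer loop
vertex 1.107 -0.681 -1.896
vertex 1.065 -0.036 -1.477
vertex 1.671 -0.327 -1.853
endloop
endfacet
facet normal 0.530 -0.817 -0.226
outer loop
vertex 1.107 -0.681 -1.896
vertex 1.671 -0.327 -1.853
vertex 1.515 -0.924 -0.063
endloop
endfacet
facet normal -0.661 -0.749 -0.045
outer loop
vertex 0.814 2.707 2.652
vertex -0.102 3.565 1.848
vertex 1.713 2.019 0.895
endloop
endfacet
facet normal 0.614 -0.576 0.540
outer loop
vertex 3.142 3.635 0.992
vertex 0.814 2.707 2.652
vertex 1.713 2.019 0.895
endloop
endfacet
facet normal -0.661 -0.749 -0.045
outer loop
vertex 1.713 2.019 0.895
vertex -0.102 3.565 1.848
vertex 0.797 2.876 0.091
endloop
endfacet
facet normal 0.430 -0.329 -0.841
outer loop
vertex 0.797 2.876 0.091
vertex 3.142 3.635 0.992
vertex 1.713 2.019 0.895
endloop
endfacet
facet normal -0.430 0.329 0.841
outer loop
vertex 0.814 2.707 2.652
vertex 1.327 5.181 1.945
vertex -0.102 3.565 1.848
endloop
endfacet
facet normal 0.614 -0.575 0.540
outer loop
vertex 2.243 4.324 2.749
vertex 0.814 2.707 2.652
vertex 3.142 3.635 0.992
endloop
endfacet
facet normal -0.430 0.329 0.841
outer loop
vertex 2.243 4.324 2.749
vertex 1.327 5.181 1.945
vertex 0.814 2.707 2.652
endloop
endfacet
facet normal -0.614 0.576 -0.540
outer loop
vertex -0.102 3.565 1.848
vertex 1.327 5.181 1.945
vertex 0.797 2.876 0.091
endloop
endfacet
facet normal 0.430 -0.329 -0.841
outer loop
vertex 2.226 4.493 0.188
vertex 3.142 3.635 0.992
vertex 0.797 2.876 0.091
endloop
endfacet
facet normal -0.614 0.575 -0.540
outer loop
vertex 0.797 2.876 0.091
vertex 1.327 5.181 1.945
vertex 2.226 4.493 0.188
endloop
endfacet
facet normal 0.662 0.748 0.045
outer loop
vertex 2.226 4.493 0.188
vertex 2.243 4.324 2.749
vertex 3.142 3.635 0.992
endloop
endfacet
facet normal 0.661 0.749 0.045
outer loop
vertex 1.327 5.181 1.945
vertex 2.243 4.324 2.749
vertex 2.226 4.493 0.188
endloop
endfacet

endsolid


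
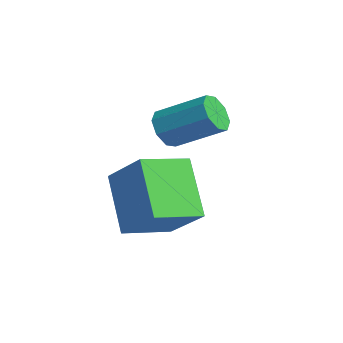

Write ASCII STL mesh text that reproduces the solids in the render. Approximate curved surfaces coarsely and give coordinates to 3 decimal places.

solid 
facet normal -0.573 -0.657 -0.490
outer loop
vertex -2.489 2.684 0.799
vertex -2.975 2.869 1.119
vertex -2.716 3.036 0.592
endloop
endfacet
facet normal 0.660 -0.016 -0.751
outer loop
vertex -2.489 2.684 0.799
vertex -2.716 3.036 0.592
vertex -1.619 3.686 1.542
endloop
endfacet
facet normal 0.660 -0.018 -0.751
outer loop
vertex -1.619 3.686 1.542
vertex -2.716 3.036 0.592
vertex -1.846 4.037 1.334
endloop
endfacet
facet normal 0.572 0.659 0.489
outer loop
vertex -1.619 3.686 1.542
vertex -1.846 4.037 1.334
vertex -2.105 3.871 1.861
endloop
endfacet
facet normal -0.572 -0.658 -0.490
outer loop
vertex -2.716 3.036 0.592
vertex -2.975 2.869 1.119
vertex -3.095 3.29 0.693
endloop
endfacet
facet normal 0.123 0.520 -0.845
outer loop
vertex -2.716 3.036 0.592
vertex -3.095 3.29 0.693
vertex -1.846 4.037 1.334
endloop
endfacet
facet normal 0.122 0.521 -0.845
outer loop
vertex -1.846 4.037 1.334
vertex -3.095 3.29 0.693
vertex -2.225 4.291 1.436
endloop
endfacet
facet normal 0.573 0.658 0.489
outer loop
vertex -1.846 4.037 1.334
vertex -2.225 4.291 1.436
vertex -2.105 3.871 1.861
endloop
endfacet
facet normal -0.571 -0.658 -0.490
outer loop
vertex -3.095 3.29 0.693
vertex -2.975 2.869 1.119
vertex -3.403 3.297 1.043
endloop
endfacet
facet normal -0.487 0.752 -0.444
outer loop
vertex -3.095 3.29 0.693
vertex -3.403 3.297 1.043
vertex -2.225 4.291 1.436
endloop
endfacet
facet normal -0.487 0.752 -0.444
outer loop
vertex -2.225 4.291 1.436
vertex -3.403 3.297 1.043
vertex -2.533 4.298 1.786
endloop
endfacet
facet normal 0.571 0.659 0.490
outer loop
vertex -2.225 4.291 1.436
vertex -2.533 4.298 1.786
vertex -2.105 3.871 1.861
endloop
endfacet
facet normal -0.572 -0.659 -0.489
outer loop
vertex -3.403 3.297 1.043
vertex -2.975 2.869 1.119
vertex -3.461 3.054 1.438
endloop
endfacet
facet normal -0.811 0.544 0.216
outer loop
vertex -3.403 3.297 1.043
vertex -3.461 3.054 1.438
vertex -2.533 4.298 1.786
endloop
endfacet
facet normal -0.811 0.545 0.215
outer loop
vertex -2.533 4.298 1.786
vertex -3.461 3.054 1.438
vertex -2.591 4.056 2.181
endloop
endfacet
facet normal 0.572 0.659 0.488
outer loop
vertex -2.533 4.298 1.786
vertex -2.591 4.056 2.181
vertex -2.105 3.871 1.861
endloop
endfacet
facet normal -0.572 -0.659 -0.489
outer loop
vertex -3.461 3.054 1.438
vertex -2.975 2.869 1.119
vertex -3.234 2.703 1.646
endloop
endfacet
facet normal -0.661 0.017 0.750
outer loop
vertex -3.461 3.054 1.438
vertex -3.234 2.703 1.646
vertex -2.591 4.056 2.181
endloop
endfacet
facet normal -0.660 0.016 0.751
outer loop
vertex -2.591 4.056 2.181
vertex -3.234 2.703 1.646
vertex -2.364 3.704 2.388
endloop
endfacet
facet normal 0.573 0.657 0.490
outer loop
vertex -2.591 4.056 2.181
vertex -2.364 3.704 2.388
vertex -2.105 3.871 1.861
endloop
endfacet
facet normal -0.573 -0.658 -0.489
outer loop
vertex -3.234 2.703 1.646
vertex -2.975 2.869 1.119
vertex -2.855 2.449 1.544
endloop
endfacet
facet normal -0.122 -0.521 0.845
outer loop
vertex -3.234 2.703 1.646
vertex -2.855 2.449 1.544
vertex -2.364 3.704 2.388
endloop
endfacet
facet normal -0.123 -0.520 0.845
outer loop
vertex -2.364 3.704 2.388
vertex -2.855 2.449 1.544
vertex -1.985 3.45 2.287
endloop
endfacet
facet normal 0.572 0.658 0.490
outer loop
vertex -2.364 3.704 2.388
vertex -1.985 3.45 2.287
vertex -2.105 3.871 1.861
endloop
endfacet
facet normal -0.571 -0.659 -0.490
outer loop
vertex -2.855 2.449 1.544
vertex -2.975 2.869 1.119
vertex -2.547 2.442 1.194
endloop
endfacet
facet normal 0.487 -0.752 0.444
outer loop
vertex -2.855 2.449 1.544
vertex -2.547 2.442 1.194
vertex -1.985 3.45 2.287
endloop
endfacet
facet normal 0.487 -0.752 0.444
outer loop
vertex -1.985 3.45 2.287
vertex -2.547 2.442 1.194
vertex -1.677 3.443 1.937
endloop
endfacet
facet normal 0.571 0.658 0.490
outer loop
vertex -1.985 3.45 2.287
vertex -1.677 3.443 1.937
vertex -2.105 3.871 1.861
endloop
endfacet
facet normal -0.572 -0.659 -0.488
outer loop
vertex -2.547 2.442 1.194
vertex -2.975 2.869 1.119
vertex -2.489 2.684 0.799
endloop
endfacet
facet normal 0.810 -0.545 -0.215
outer loop
vertex -2.547 2.442 1.194
vertex -2.489 2.684 0.799
vertex -1.677 3.443 1.937
endloop
endfacet
facet normal 0.811 -0.544 -0.216
outer loop
vertex -1.677 3.443 1.937
vertex -2.489 2.684 0.799
vertex -1.619 3.686 1.542
endloop
endfacet
facet normal 0.572 0.659 0.489
outer loop
vertex -1.677 3.443 1.937
vertex -1.619 3.686 1.542
vertex -2.105 3.871 1.861
endloop
endfacet
facet normal -0.733 -0.221 -0.643
outer loop
vertex -2.601 1.175 -0.034
vertex -2.744 2.544 -0.342
vertex -1.357 1.0 -1.393
endloop
endfacet
facet normal 0.102 -0.971 0.218
outer loop
vertex -0.176 1.356 -0.358
vertex -2.601 1.175 -0.034
vertex -1.357 1.0 -1.393
endloop
endfacet
facet normal -0.733 -0.221 -0.643
outer loop
vertex -1.357 1.0 -1.393
vertex -2.744 2.544 -0.342
vertex -1.5 2.368 -1.701
endloop
endfacet
facet normal 0.672 -0.095 -0.734
outer loop
vertex -1.5 2.368 -1.701
vertex -0.176 1.356 -0.358
vertex -1.357 1.0 -1.393
endloop
endfacet
facet normal -0.672 0.095 0.734
outer loop
vertex -2.601 1.175 -0.034
vertex -1.563 2.9 0.693
vertex -2.744 2.544 -0.342
endloop
endfacet
facet normal 0.102 -0.970 0.219
outer loop
vertex -1.42 1.532 1.001
vertex -2.601 1.175 -0.034
vertex -0.176 1.356 -0.358
endloop
endfacet
facet normal -0.672 0.095 0.734
outer loop
vertex -1.42 1.532 1.001
vertex -1.563 2.9 0.693
vertex -2.601 1.175 -0.034
endloop
endfacet
facet normal -0.101 0.971 -0.218
outer loop
vertex -2.744 2.544 -0.342
vertex -1.563 2.9 0.693
vertex -1.5 2.368 -1.701
endloop
endfacet
facet normal 0.672 -0.095 -0.734
outer loop
vertex -0.319 2.725 -0.666
vertex -0.176 1.356 -0.358
vertex -1.5 2.368 -1.701
endloop
endfacet
facet normal -0.102 0.971 -0.218
outer loop
vertex -1.5 2.368 -1.701
vertex -1.563 2.9 0.693
vertex -0.319 2.725 -0.666
endloop
endfacet
facet normal 0.733 0.221 0.643
outer loop
vertex -0.319 2.725 -0.666
vertex -1.42 1.532 1.001
vertex -0.176 1.356 -0.358
endloop
endfacet
facet normal 0.733 0.221 0.643
outer loop
vertex -1.563 2.9 0.693
vertex -1.42 1.532 1.001
vertex -0.319 2.725 -0.666
endloop
endfacet

endsolid


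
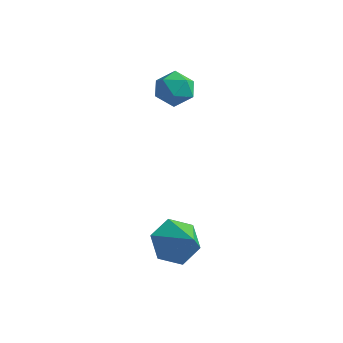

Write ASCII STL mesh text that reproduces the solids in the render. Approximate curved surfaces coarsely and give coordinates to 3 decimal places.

solid 
facet normal -0.744 0.567 0.354
outer loop
vertex -3.175 2.094 3.0
vertex -3.59 1.339 3.336
vertex -2.986 1.806 3.858
endloop
endfacet
facet normal -0.131 0.931 0.341
outer loop
vertex -3.175 2.094 3.0
vertex -2.986 1.806 3.858
vertex -2.303 2.103 3.309
endloop
endfacet
facet normal 0.107 0.938 -0.331
outer loop
vertex -3.175 2.094 3.0
vertex -2.303 2.103 3.309
vertex -2.485 1.82 2.447
endloop
endfacet
facet normal -0.359 0.577 -0.734
outer loop
vertex -3.175 2.094 3.0
vertex -2.485 1.82 2.447
vertex -3.281 1.347 2.464
endloop
endfacet
facet normal -0.885 0.348 -0.310
outer loop
vertex -3.175 2.094 3.0
vertex -3.281 1.347 2.464
vertex -3.59 1.339 3.336
endloop
endfacet
facet normal 0.344 0.577 0.740
outer loop
vertex -2.303 2.103 3.309
vertex -2.986 1.806 3.858
vertex -2.179 1.353 3.836
endloop
endfacet
facet normal -0.649 -0.012 0.761
outer loop
vertex -2.986 1.806 3.858
vertex -3.59 1.339 3.336
vertex -2.975 0.88 3.853
endloop
endfacet
facet normal -0.876 -0.365 -0.314
outer loop
vertex -3.59 1.339 3.336
vertex -3.281 1.347 2.464
vertex -3.157 0.597 2.991
endloop
endfacet
facet normal -0.024 0.005 -1.000
outer loop
vertex -3.281 1.347 2.464
vertex -2.485 1.82 2.447
vertex -2.474 0.894 2.442
endloop
endfacet
facet normal 0.731 0.588 -0.347
outer loop
vertex -2.485 1.82 2.447
vertex -2.303 2.103 3.309
vertex -1.87 1.361 2.964
endloop
endfacet
facet normal 0.359 -0.577 0.734
outer loop
vertex -2.285 0.606 3.3
vertex -2.179 1.353 3.836
vertex -2.975 0.88 3.853
endloop
endfacet
facet normal -0.107 -0.938 0.331
outer loop
vertex -2.285 0.606 3.3
vertex -2.975 0.88 3.853
vertex -3.157 0.597 2.991
endloop
endfacet
facet normal 0.131 -0.931 -0.341
outer loop
vertex -2.285 0.606 3.3
vertex -3.157 0.597 2.991
vertex -2.474 0.894 2.442
endloop
endfacet
facet normal 0.744 -0.567 -0.354
outer loop
vertex -2.285 0.606 3.3
vertex -2.474 0.894 2.442
vertex -1.87 1.361 2.964
endloop
endfacet
facet normal 0.885 -0.348 0.310
outer loop
vertex -2.285 0.606 3.3
vertex -1.87 1.361 2.964
vertex -2.179 1.353 3.836
endloop
endfacet
facet normal 0.024 -0.005 1.000
outer loop
vertex -2.975 0.88 3.853
vertex -2.179 1.353 3.836
vertex -2.986 1.806 3.858
endloop
endfacet
facet normal -0.731 -0.588 0.347
outer loop
vertex -3.157 0.597 2.991
vertex -2.975 0.88 3.853
vertex -3.59 1.339 3.336
endloop
endfacet
facet normal -0.344 -0.577 -0.740
outer loop
vertex -2.474 0.894 2.442
vertex -3.157 0.597 2.991
vertex -3.281 1.347 2.464
endloop
endfacet
facet normal 0.649 0.012 -0.761
outer loop
vertex -1.87 1.361 2.964
vertex -2.474 0.894 2.442
vertex -2.485 1.82 2.447
endloop
endfacet
facet normal 0.876 0.365 0.314
outer loop
vertex -2.179 1.353 3.836
vertex -1.87 1.361 2.964
vertex -2.303 2.103 3.309
endloop
endfacet
facet normal -0.724 0.322 -0.610
outer loop
vertex 0.951 -2.689 -2.251
vertex 0.242 -3.332 -1.749
vertex 0.397 -2.322 -1.399
endloop
endfacet
facet normal 0.770 0.588 0.247
outer loop
vertex 0.951 -2.689 -2.251
vertex 0.397 -2.322 -1.399
vertex 1.358 -3.828 -0.811
endloop
endfacet
facet normal -0.725 0.322 -0.609
outer loop
vertex 0.397 -2.322 -1.399
vertex 0.242 -3.332 -1.749
vertex -0.311 -2.965 -0.897
endloop
endfacet
facet normal 0.194 0.462 0.865
outer loop
vertex 0.397 -2.322 -1.399
vertex -0.311 -2.965 -0.897
vertex 1.358 -3.828 -0.811
endloop
endfacet
facet normal -0.724 0.323 -0.609
outer loop
vertex -0.311 -2.965 -0.897
vertex 0.242 -3.332 -1.749
vertex -0.466 -3.974 -1.248
endloop
endfacet
facet normal -0.200 -0.294 0.934
outer loop
vertex -0.311 -2.965 -0.897
vertex -0.466 -3.974 -1.248
vertex 1.358 -3.828 -0.811
endloop
endfacet
facet normal -0.724 0.323 -0.610
outer loop
vertex -0.466 -3.974 -1.248
vertex 0.242 -3.332 -1.749
vertex 0.087 -4.341 -2.099
endloop
endfacet
facet normal -0.019 -0.922 0.386
outer loop
vertex -0.466 -3.974 -1.248
vertex 0.087 -4.341 -2.099
vertex 1.358 -3.828 -0.811
endloop
endfacet
facet normal -0.724 0.323 -0.609
outer loop
vertex 0.087 -4.341 -2.099
vertex 0.242 -3.332 -1.749
vertex 0.795 -3.699 -2.601
endloop
endfacet
facet normal 0.558 -0.797 -0.233
outer loop
vertex 0.087 -4.341 -2.099
vertex 0.795 -3.699 -2.601
vertex 1.358 -3.828 -0.811
endloop
endfacet
facet normal -0.724 0.323 -0.609
outer loop
vertex 0.795 -3.699 -2.601
vertex 0.242 -3.332 -1.749
vertex 0.951 -2.689 -2.251
endloop
endfacet
facet normal 0.952 -0.042 -0.303
outer loop
vertex 0.795 -3.699 -2.601
vertex 0.951 -2.689 -2.251
vertex 1.358 -3.828 -0.811
endloop
endfacet

endsolid


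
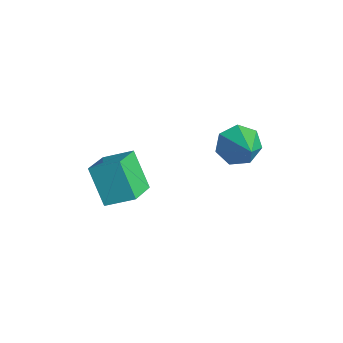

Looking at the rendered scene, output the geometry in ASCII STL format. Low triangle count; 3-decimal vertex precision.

solid 
facet normal -0.558 -0.137 0.819
outer loop
vertex 1.109 -2.189 -0.824
vertex -0.088 -1.096 -1.456
vertex 0.393 -3.368 -1.509
endloop
endfacet
facet normal 0.688 -0.629 0.363
outer loop
vertex 1.548 -3.084 -3.204
vertex 1.109 -2.189 -0.824
vertex 0.393 -3.368 -1.509
endloop
endfacet
facet normal -0.558 -0.137 0.818
outer loop
vertex 0.393 -3.368 -1.509
vertex -0.088 -1.096 -1.456
vertex -0.803 -2.275 -2.141
endloop
endfacet
facet normal -0.465 -0.766 -0.445
outer loop
vertex -0.803 -2.275 -2.141
vertex 1.548 -3.084 -3.204
vertex 0.393 -3.368 -1.509
endloop
endfacet
facet normal 0.464 0.766 0.445
outer loop
vertex 1.109 -2.189 -0.824
vertex 1.067 -0.812 -3.151
vertex -0.088 -1.096 -1.456
endloop
endfacet
facet normal 0.688 -0.628 0.363
outer loop
vertex 2.263 -1.905 -2.519
vertex 1.109 -2.189 -0.824
vertex 1.548 -3.084 -3.204
endloop
endfacet
facet normal 0.465 0.766 0.445
outer loop
vertex 2.263 -1.905 -2.519
vertex 1.067 -0.812 -3.151
vertex 1.109 -2.189 -0.824
endloop
endfacet
facet normal -0.688 0.628 -0.363
outer loop
vertex -0.088 -1.096 -1.456
vertex 1.067 -0.812 -3.151
vertex -0.803 -2.275 -2.141
endloop
endfacet
facet normal -0.465 -0.766 -0.445
outer loop
vertex 0.351 -1.991 -3.836
vertex 1.548 -3.084 -3.204
vertex -0.803 -2.275 -2.141
endloop
endfacet
facet normal -0.688 0.629 -0.363
outer loop
vertex -0.803 -2.275 -2.141
vertex 1.067 -0.812 -3.151
vertex 0.351 -1.991 -3.836
endloop
endfacet
facet normal 0.558 0.137 -0.819
outer loop
vertex 0.351 -1.991 -3.836
vertex 2.263 -1.905 -2.519
vertex 1.548 -3.084 -3.204
endloop
endfacet
facet normal 0.558 0.137 -0.819
outer loop
vertex 1.067 -0.812 -3.151
vertex 2.263 -1.905 -2.519
vertex 0.351 -1.991 -3.836
endloop
endfacet
facet normal -0.862 0.078 -0.501
outer loop
vertex 2.747 3.169 -1.348
vertex 2.212 2.854 -0.477
vertex 2.475 3.847 -0.775
endloop
endfacet
facet normal 0.760 0.570 -0.314
outer loop
vertex 2.747 3.169 -1.348
vertex 2.475 3.847 -0.775
vertex 3.848 2.706 0.477
endloop
endfacet
facet normal -0.861 0.077 -0.502
outer loop
vertex 2.475 3.847 -0.775
vertex 2.212 2.854 -0.477
vertex 2.004 3.777 0.022
endloop
endfacet
facet normal 0.415 0.851 0.320
outer loop
vertex 2.475 3.847 -0.775
vertex 2.004 3.777 0.022
vertex 3.848 2.706 0.477
endloop
endfacet
facet normal -0.862 0.077 -0.502
outer loop
vertex 2.004 3.777 0.022
vertex 2.212 2.854 -0.477
vertex 1.69 3.012 0.444
endloop
endfacet
facet normal 0.053 0.466 0.883
outer loop
vertex 2.004 3.777 0.022
vertex 1.69 3.012 0.444
vertex 3.848 2.706 0.477
endloop
endfacet
facet normal -0.861 0.078 -0.502
outer loop
vertex 1.69 3.012 0.444
vertex 2.212 2.854 -0.477
vertex 1.768 2.127 0.172
endloop
endfacet
facet normal -0.057 -0.298 0.953
outer loop
vertex 1.69 3.012 0.444
vertex 1.768 2.127 0.172
vertex 3.848 2.706 0.477
endloop
endfacet
facet normal -0.861 0.077 -0.502
outer loop
vertex 1.768 2.127 0.172
vertex 2.212 2.854 -0.477
vertex 2.181 1.79 -0.588
endloop
endfacet
facet normal 0.171 -0.863 0.475
outer loop
vertex 1.768 2.127 0.172
vertex 2.181 1.79 -0.588
vertex 3.848 2.706 0.477
endloop
endfacet
facet normal -0.862 0.077 -0.501
outer loop
vertex 2.181 1.79 -0.588
vertex 2.212 2.854 -0.477
vertex 2.616 2.253 -1.265
endloop
endfacet
facet normal 0.563 -0.805 -0.189
outer loop
vertex 2.181 1.79 -0.588
vertex 2.616 2.253 -1.265
vertex 3.848 2.706 0.477
endloop
endfacet
facet normal -0.862 0.078 -0.501
outer loop
vertex 2.616 2.253 -1.265
vertex 2.212 2.854 -0.477
vertex 2.747 3.169 -1.348
endloop
endfacet
facet normal 0.825 -0.167 -0.540
outer loop
vertex 2.616 2.253 -1.265
vertex 2.747 3.169 -1.348
vertex 3.848 2.706 0.477
endloop
endfacet

endsolid


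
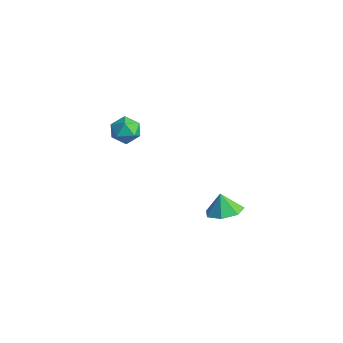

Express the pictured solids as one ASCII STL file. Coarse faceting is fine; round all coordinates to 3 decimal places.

solid 
facet normal -0.364 -0.223 0.904
outer loop
vertex -3.663 0.359 3.739
vertex -3.645 -0.562 3.519
vertex -2.891 -0.157 3.922
endloop
endfacet
facet normal 0.029 0.372 0.928
outer loop
vertex -3.663 0.359 3.739
vertex -2.891 -0.157 3.922
vertex -2.804 0.717 3.569
endloop
endfacet
facet normal -0.257 0.842 0.474
outer loop
vertex -3.663 0.359 3.739
vertex -2.804 0.717 3.569
vertex -3.505 0.852 2.948
endloop
endfacet
facet normal -0.826 0.537 0.170
outer loop
vertex -3.663 0.359 3.739
vertex -3.505 0.852 2.948
vertex -4.025 0.062 2.917
endloop
endfacet
facet normal -0.891 -0.122 0.437
outer loop
vertex -3.663 0.359 3.739
vertex -4.025 0.062 2.917
vertex -3.645 -0.562 3.519
endloop
endfacet
facet normal 0.685 0.213 0.697
outer loop
vertex -2.804 0.717 3.569
vertex -2.891 -0.157 3.922
vertex -2.255 0.018 3.243
endloop
endfacet
facet normal 0.051 -0.751 0.659
outer loop
vertex -2.891 -0.157 3.922
vertex -3.645 -0.562 3.519
vertex -2.775 -0.772 3.212
endloop
endfacet
facet normal -0.805 -0.586 -0.099
outer loop
vertex -3.645 -0.562 3.519
vertex -4.025 0.062 2.917
vertex -3.476 -0.637 2.591
endloop
endfacet
facet normal -0.698 0.481 -0.530
outer loop
vertex -4.025 0.062 2.917
vertex -3.505 0.852 2.948
vertex -3.389 0.237 2.238
endloop
endfacet
facet normal 0.222 0.974 -0.038
outer loop
vertex -3.505 0.852 2.948
vertex -2.804 0.717 3.569
vertex -2.635 0.642 2.641
endloop
endfacet
facet normal 0.826 -0.537 -0.170
outer loop
vertex -2.617 -0.279 2.421
vertex -2.255 0.018 3.243
vertex -2.775 -0.772 3.212
endloop
endfacet
facet normal 0.257 -0.842 -0.474
outer loop
vertex -2.617 -0.279 2.421
vertex -2.775 -0.772 3.212
vertex -3.476 -0.637 2.591
endloop
endfacet
facet normal -0.029 -0.372 -0.928
outer loop
vertex -2.617 -0.279 2.421
vertex -3.476 -0.637 2.591
vertex -3.389 0.237 2.238
endloop
endfacet
facet normal 0.364 0.223 -0.904
outer loop
vertex -2.617 -0.279 2.421
vertex -3.389 0.237 2.238
vertex -2.635 0.642 2.641
endloop
endfacet
facet normal 0.891 0.122 -0.437
outer loop
vertex -2.617 -0.279 2.421
vertex -2.635 0.642 2.641
vertex -2.255 0.018 3.243
endloop
endfacet
facet normal 0.698 -0.481 0.530
outer loop
vertex -2.775 -0.772 3.212
vertex -2.255 0.018 3.243
vertex -2.891 -0.157 3.922
endloop
endfacet
facet normal -0.222 -0.974 0.038
outer loop
vertex -3.476 -0.637 2.591
vertex -2.775 -0.772 3.212
vertex -3.645 -0.562 3.519
endloop
endfacet
facet normal -0.685 -0.213 -0.697
outer loop
vertex -3.389 0.237 2.238
vertex -3.476 -0.637 2.591
vertex -4.025 0.062 2.917
endloop
endfacet
facet normal -0.051 0.751 -0.659
outer loop
vertex -2.635 0.642 2.641
vertex -3.389 0.237 2.238
vertex -3.505 0.852 2.948
endloop
endfacet
facet normal 0.805 0.586 0.099
outer loop
vertex -2.255 0.018 3.243
vertex -2.635 0.642 2.641
vertex -2.804 0.717 3.569
endloop
endfacet
facet normal 0.357 -0.020 -0.934
outer loop
vertex 4.525 0.689 0.86
vertex 3.834 1.428 0.58
vertex 4.809 1.55 0.95
endloop
endfacet
facet normal 0.470 -0.244 0.848
outer loop
vertex 4.525 0.689 0.86
vertex 4.809 1.55 0.95
vertex 3.406 1.452 1.7
endloop
endfacet
facet normal 0.357 -0.021 -0.934
outer loop
vertex 4.809 1.55 0.95
vertex 3.834 1.428 0.58
vertex 4.359 2.319 0.761
endloop
endfacet
facet normal 0.401 0.433 0.807
outer loop
vertex 4.809 1.55 0.95
vertex 4.359 2.319 0.761
vertex 3.406 1.452 1.7
endloop
endfacet
facet normal 0.357 -0.021 -0.934
outer loop
vertex 4.359 2.319 0.761
vertex 3.834 1.428 0.58
vertex 3.514 2.418 0.436
endloop
endfacet
facet normal -0.136 0.793 0.594
outer loop
vertex 4.359 2.319 0.761
vertex 3.514 2.418 0.436
vertex 3.406 1.452 1.7
endloop
endfacet
facet normal 0.357 -0.020 -0.934
outer loop
vertex 3.514 2.418 0.436
vertex 3.834 1.428 0.58
vertex 2.91 1.771 0.219
endloop
endfacet
facet normal -0.738 0.565 0.369
outer loop
vertex 3.514 2.418 0.436
vertex 2.91 1.771 0.219
vertex 3.406 1.452 1.7
endloop
endfacet
facet normal 0.358 -0.019 -0.934
outer loop
vertex 2.91 1.771 0.219
vertex 3.834 1.428 0.58
vertex 3.002 0.866 0.273
endloop
endfacet
facet normal -0.950 -0.079 0.301
outer loop
vertex 2.91 1.771 0.219
vertex 3.002 0.866 0.273
vertex 3.406 1.452 1.7
endloop
endfacet
facet normal 0.358 -0.020 -0.934
outer loop
vertex 3.002 0.866 0.273
vertex 3.834 1.428 0.58
vertex 3.721 0.384 0.559
endloop
endfacet
facet normal -0.614 -0.654 0.442
outer loop
vertex 3.002 0.866 0.273
vertex 3.721 0.384 0.559
vertex 3.406 1.452 1.7
endloop
endfacet
facet normal 0.357 -0.020 -0.934
outer loop
vertex 3.721 0.384 0.559
vertex 3.834 1.428 0.58
vertex 4.525 0.689 0.86
endloop
endfacet
facet normal 0.019 -0.727 0.686
outer loop
vertex 3.721 0.384 0.559
vertex 4.525 0.689 0.86
vertex 3.406 1.452 1.7
endloop
endfacet

endsolid


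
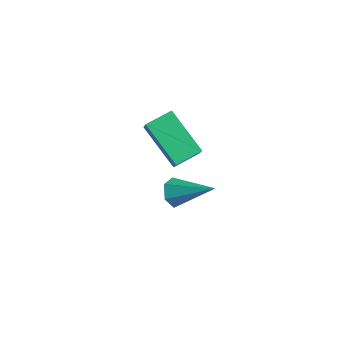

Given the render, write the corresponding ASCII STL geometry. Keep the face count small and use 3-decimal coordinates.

solid 
facet normal -0.788 -0.391 -0.475
outer loop
vertex 1.985 -2.3 -0.93
vertex 1.796 -2.544 -0.416
vertex 1.616 -1.993 -0.571
endloop
endfacet
facet normal 0.238 0.845 -0.478
outer loop
vertex 1.985 -2.3 -0.93
vertex 1.616 -1.993 -0.571
vertex 3.144 -1.876 0.396
endloop
endfacet
facet normal -0.789 -0.391 -0.474
outer loop
vertex 1.616 -1.993 -0.571
vertex 1.796 -2.544 -0.416
vertex 1.427 -2.236 -0.056
endloop
endfacet
facet normal -0.275 0.904 0.326
outer loop
vertex 1.616 -1.993 -0.571
vertex 1.427 -2.236 -0.056
vertex 3.144 -1.876 0.396
endloop
endfacet
facet normal -0.789 -0.390 -0.475
outer loop
vertex 1.427 -2.236 -0.056
vertex 1.796 -2.544 -0.416
vertex 1.607 -2.788 0.099
endloop
endfacet
facet normal -0.284 0.172 0.943
outer loop
vertex 1.427 -2.236 -0.056
vertex 1.607 -2.788 0.099
vertex 3.144 -1.876 0.396
endloop
endfacet
facet normal -0.789 -0.390 -0.474
outer loop
vertex 1.607 -2.788 0.099
vertex 1.796 -2.544 -0.416
vertex 1.975 -3.095 -0.261
endloop
endfacet
facet normal 0.221 -0.619 0.754
outer loop
vertex 1.607 -2.788 0.099
vertex 1.975 -3.095 -0.261
vertex 3.144 -1.876 0.396
endloop
endfacet
facet normal -0.789 -0.390 -0.474
outer loop
vertex 1.975 -3.095 -0.261
vertex 1.796 -2.544 -0.416
vertex 2.164 -2.851 -0.776
endloop
endfacet
facet normal 0.734 -0.677 -0.051
outer loop
vertex 1.975 -3.095 -0.261
vertex 2.164 -2.851 -0.776
vertex 3.144 -1.876 0.396
endloop
endfacet
facet normal -0.789 -0.389 -0.475
outer loop
vertex 2.164 -2.851 -0.776
vertex 1.796 -2.544 -0.416
vertex 1.985 -2.3 -0.93
endloop
endfacet
facet normal 0.743 0.055 -0.667
outer loop
vertex 2.164 -2.851 -0.776
vertex 1.985 -2.3 -0.93
vertex 3.144 -1.876 0.396
endloop
endfacet
facet normal -0.828 0.037 0.559
outer loop
vertex -2.313 -0.084 -1.205
vertex -2.066 0.978 -0.909
vertex -2.772 0.217 -1.905
endloop
endfacet
facet normal -0.218 -0.940 -0.261
outer loop
vertex -1.074 0.142 -3.051
vertex -2.313 -0.084 -1.205
vertex -2.772 0.217 -1.905
endloop
endfacet
facet normal -0.828 0.037 0.559
outer loop
vertex -2.772 0.217 -1.905
vertex -2.066 0.978 -0.909
vertex -2.526 1.279 -1.61
endloop
endfacet
facet normal -0.516 0.338 -0.787
outer loop
vertex -2.526 1.279 -1.61
vertex -1.074 0.142 -3.051
vertex -2.772 0.217 -1.905
endloop
endfacet
facet normal 0.516 -0.339 0.787
outer loop
vertex -2.313 -0.084 -1.205
vertex -0.368 0.903 -2.055
vertex -2.066 0.978 -0.909
endloop
endfacet
facet normal -0.217 -0.940 -0.261
outer loop
vertex -0.614 -0.159 -2.35
vertex -2.313 -0.084 -1.205
vertex -1.074 0.142 -3.051
endloop
endfacet
facet normal 0.516 -0.338 0.787
outer loop
vertex -0.614 -0.159 -2.35
vertex -0.368 0.903 -2.055
vertex -2.313 -0.084 -1.205
endloop
endfacet
facet normal 0.218 0.940 0.261
outer loop
vertex -2.066 0.978 -0.909
vertex -0.368 0.903 -2.055
vertex -2.526 1.279 -1.61
endloop
endfacet
facet normal -0.515 0.339 -0.787
outer loop
vertex -0.827 1.204 -2.755
vertex -1.074 0.142 -3.051
vertex -2.526 1.279 -1.61
endloop
endfacet
facet normal 0.218 0.940 0.262
outer loop
vertex -2.526 1.279 -1.61
vertex -0.368 0.903 -2.055
vertex -0.827 1.204 -2.755
endloop
endfacet
facet normal 0.828 -0.037 -0.559
outer loop
vertex -0.827 1.204 -2.755
vertex -0.614 -0.159 -2.35
vertex -1.074 0.142 -3.051
endloop
endfacet
facet normal 0.828 -0.037 -0.559
outer loop
vertex -0.368 0.903 -2.055
vertex -0.614 -0.159 -2.35
vertex -0.827 1.204 -2.755
endloop
endfacet

endsolid


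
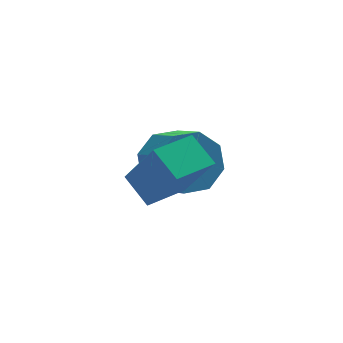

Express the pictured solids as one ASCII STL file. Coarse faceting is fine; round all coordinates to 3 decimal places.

solid 
facet normal -0.885 -0.461 0.068
outer loop
vertex 0.253 -2.434 4.516
vertex -0.147 -1.577 5.116
vertex -0.315 -1.579 2.917
endloop
endfacet
facet normal 0.357 -0.765 -0.536
outer loop
vertex 0.907 -0.943 2.824
vertex 0.253 -2.434 4.516
vertex -0.315 -1.579 2.917
endloop
endfacet
facet normal -0.885 -0.461 0.068
outer loop
vertex -0.315 -1.579 2.917
vertex -0.147 -1.577 5.116
vertex -0.715 -0.722 3.517
endloop
endfacet
facet normal -0.298 0.450 -0.842
outer loop
vertex -0.715 -0.722 3.517
vertex 0.907 -0.943 2.824
vertex -0.315 -1.579 2.917
endloop
endfacet
facet normal 0.298 -0.450 0.842
outer loop
vertex 0.253 -2.434 4.516
vertex 1.075 -0.941 5.023
vertex -0.147 -1.577 5.116
endloop
endfacet
facet normal 0.357 -0.765 -0.536
outer loop
vertex 1.475 -1.798 4.423
vertex 0.253 -2.434 4.516
vertex 0.907 -0.943 2.824
endloop
endfacet
facet normal 0.298 -0.450 0.842
outer loop
vertex 1.475 -1.798 4.423
vertex 1.075 -0.941 5.023
vertex 0.253 -2.434 4.516
endloop
endfacet
facet normal -0.357 0.765 0.536
outer loop
vertex -0.147 -1.577 5.116
vertex 1.075 -0.941 5.023
vertex -0.715 -0.722 3.517
endloop
endfacet
facet normal -0.298 0.450 -0.842
outer loop
vertex 0.507 -0.086 3.424
vertex 0.907 -0.943 2.824
vertex -0.715 -0.722 3.517
endloop
endfacet
facet normal -0.357 0.765 0.536
outer loop
vertex -0.715 -0.722 3.517
vertex 1.075 -0.941 5.023
vertex 0.507 -0.086 3.424
endloop
endfacet
facet normal 0.885 0.461 -0.068
outer loop
vertex 0.507 -0.086 3.424
vertex 1.475 -1.798 4.423
vertex 0.907 -0.943 2.824
endloop
endfacet
facet normal 0.885 0.461 -0.068
outer loop
vertex 1.075 -0.941 5.023
vertex 1.475 -1.798 4.423
vertex 0.507 -0.086 3.424
endloop
endfacet
facet normal -0.273 0.825 -0.494
outer loop
vertex 1.502 2.108 2.956
vertex 1.118 1.51 2.169
vertex 0.721 1.915 3.065
endloop
endfacet
facet normal -0.006 0.511 0.859
outer loop
vertex 1.502 2.108 2.956
vertex 0.721 1.915 3.065
vertex 1.845 1.067 3.578
endloop
endfacet
facet normal -0.006 0.511 0.859
outer loop
vertex 1.845 1.067 3.578
vertex 0.721 1.915 3.065
vertex 1.065 0.874 3.687
endloop
endfacet
facet normal 0.273 -0.826 0.493
outer loop
vertex 1.845 1.067 3.578
vertex 1.065 0.874 3.687
vertex 1.462 0.47 2.791
endloop
endfacet
facet normal -0.273 0.826 -0.494
outer loop
vertex 0.721 1.915 3.065
vertex 1.118 1.51 2.169
vertex 0.173 1.485 2.649
endloop
endfacet
facet normal -0.685 0.193 0.702
outer loop
vertex 0.721 1.915 3.065
vertex 0.173 1.485 2.649
vertex 1.065 0.874 3.687
endloop
endfacet
facet normal -0.685 0.193 0.702
outer loop
vertex 1.065 0.874 3.687
vertex 0.173 1.485 2.649
vertex 0.517 0.444 3.271
endloop
endfacet
facet normal 0.273 -0.826 0.493
outer loop
vertex 1.065 0.874 3.687
vertex 0.517 0.444 3.271
vertex 1.462 0.47 2.791
endloop
endfacet
facet normal -0.273 0.826 -0.494
outer loop
vertex 0.173 1.485 2.649
vertex 1.118 1.51 2.169
vertex 0.179 1.07 1.952
endloop
endfacet
facet normal -0.962 -0.238 0.134
outer loop
vertex 0.173 1.485 2.649
vertex 0.179 1.07 1.952
vertex 0.517 0.444 3.271
endloop
endfacet
facet normal -0.962 -0.238 0.134
outer loop
vertex 0.517 0.444 3.271
vertex 0.179 1.07 1.952
vertex 0.523 0.029 2.574
endloop
endfacet
facet normal 0.274 -0.825 0.494
outer loop
vertex 0.517 0.444 3.271
vertex 0.523 0.029 2.574
vertex 1.462 0.47 2.791
endloop
endfacet
facet normal -0.273 0.826 -0.494
outer loop
vertex 0.179 1.07 1.952
vertex 1.118 1.51 2.169
vertex 0.735 0.913 1.382
endloop
endfacet
facet normal -0.675 -0.530 -0.513
outer loop
vertex 0.179 1.07 1.952
vertex 0.735 0.913 1.382
vertex 0.523 0.029 2.574
endloop
endfacet
facet normal -0.676 -0.529 -0.513
outer loop
vertex 0.523 0.029 2.574
vertex 0.735 0.913 1.382
vertex 1.078 -0.128 2.004
endloop
endfacet
facet normal 0.274 -0.825 0.494
outer loop
vertex 0.523 0.029 2.574
vertex 1.078 -0.128 2.004
vertex 1.462 0.47 2.791
endloop
endfacet
facet normal -0.273 0.826 -0.493
outer loop
vertex 0.735 0.913 1.382
vertex 1.118 1.51 2.169
vertex 1.515 1.106 1.273
endloop
endfacet
facet normal 0.006 -0.511 -0.859
outer loop
vertex 0.735 0.913 1.382
vertex 1.515 1.106 1.273
vertex 1.078 -0.128 2.004
endloop
endfacet
facet normal 0.006 -0.511 -0.859
outer loop
vertex 1.078 -0.128 2.004
vertex 1.515 1.106 1.273
vertex 1.859 0.065 1.895
endloop
endfacet
facet normal 0.273 -0.825 0.494
outer loop
vertex 1.078 -0.128 2.004
vertex 1.859 0.065 1.895
vertex 1.462 0.47 2.791
endloop
endfacet
facet normal -0.273 0.826 -0.493
outer loop
vertex 1.515 1.106 1.273
vertex 1.118 1.51 2.169
vertex 2.063 1.536 1.689
endloop
endfacet
facet normal 0.685 -0.193 -0.702
outer loop
vertex 1.515 1.106 1.273
vertex 2.063 1.536 1.689
vertex 1.859 0.065 1.895
endloop
endfacet
facet normal 0.685 -0.193 -0.702
outer loop
vertex 1.859 0.065 1.895
vertex 2.063 1.536 1.689
vertex 2.407 0.495 2.311
endloop
endfacet
facet normal 0.273 -0.826 0.494
outer loop
vertex 1.859 0.065 1.895
vertex 2.407 0.495 2.311
vertex 1.462 0.47 2.791
endloop
endfacet
facet normal -0.274 0.825 -0.494
outer loop
vertex 2.063 1.536 1.689
vertex 1.118 1.51 2.169
vertex 2.057 1.951 2.386
endloop
endfacet
facet normal 0.962 0.238 -0.134
outer loop
vertex 2.063 1.536 1.689
vertex 2.057 1.951 2.386
vertex 2.407 0.495 2.311
endloop
endfacet
facet normal 0.962 0.238 -0.134
outer loop
vertex 2.407 0.495 2.311
vertex 2.057 1.951 2.386
vertex 2.401 0.91 3.008
endloop
endfacet
facet normal 0.273 -0.826 0.494
outer loop
vertex 2.407 0.495 2.311
vertex 2.401 0.91 3.008
vertex 1.462 0.47 2.791
endloop
endfacet
facet normal -0.274 0.825 -0.494
outer loop
vertex 2.057 1.951 2.386
vertex 1.118 1.51 2.169
vertex 1.502 2.108 2.956
endloop
endfacet
facet normal 0.676 0.530 0.512
outer loop
vertex 2.057 1.951 2.386
vertex 1.502 2.108 2.956
vertex 2.401 0.91 3.008
endloop
endfacet
facet normal 0.676 0.529 0.513
outer loop
vertex 2.401 0.91 3.008
vertex 1.502 2.108 2.956
vertex 1.845 1.067 3.578
endloop
endfacet
facet normal 0.273 -0.826 0.494
outer loop
vertex 2.401 0.91 3.008
vertex 1.845 1.067 3.578
vertex 1.462 0.47 2.791
endloop
endfacet

endsolid
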